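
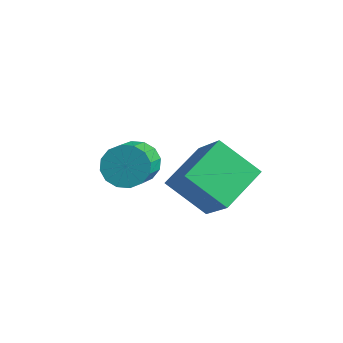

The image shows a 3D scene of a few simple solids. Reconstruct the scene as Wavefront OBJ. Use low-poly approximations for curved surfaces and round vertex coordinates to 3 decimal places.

v 3.382 0.006 0.977
v 1.987 -0.531 2.1
v 3.267 1.769 1.677
v 1.872 1.232 2.8
v 4.768 -0.492 2.46
v 3.373 -1.029 3.583
v 4.653 1.271 3.16
v 3.258 0.734 4.283
v -0.015 0.116 1.651
v 0.711 0.182 1.157
v 1.46 -1.051 2.095
v 0.735 -1.116 2.589
v 0.772 0.478 1.498
v 1.522 -0.754 2.435
v 0.623 0.678 1.879
v 1.373 -0.555 2.816
v 0.303 0.727 2.199
v 1.053 -0.506 3.137
v -0.102 0.612 2.373
v 0.648 -0.62 3.31
v -0.484 0.365 2.353
v 0.266 -0.867 3.291
v -0.74 0.051 2.145
v 0.009 -1.182 3.083
v -0.802 -0.246 1.805
v -0.052 -1.478 2.742
v -0.653 -0.445 1.424
v 0.097 -1.678 2.361
v -0.333 -0.494 1.103
v 0.417 -1.727 2.041
v 0.072 -0.38 0.93
v 0.822 -1.612 1.867
v 0.454 -0.133 0.949
v 1.204 -1.365 1.887
f 2 4 1
f 5 2 1
f 1 4 3
f 3 5 1
f 2 8 4
f 6 2 5
f 6 8 2
f 4 8 3
f 7 5 3
f 3 8 7
f 7 6 5
f 8 6 7
f 10 9 13
f 10 13 11
f 11 13 14
f 11 14 12
f 13 9 15
f 13 15 14
f 14 15 16
f 14 16 12
f 15 9 17
f 15 17 16
f 16 17 18
f 16 18 12
f 17 9 19
f 17 19 18
f 18 19 20
f 18 20 12
f 19 9 21
f 19 21 20
f 20 21 22
f 20 22 12
f 21 9 23
f 21 23 22
f 22 23 24
f 22 24 12
f 23 9 25
f 23 25 24
f 24 25 26
f 24 26 12
f 25 9 27
f 25 27 26
f 26 27 28
f 26 28 12
f 27 9 29
f 27 29 28
f 28 29 30
f 28 30 12
f 29 9 31
f 29 31 30
f 30 31 32
f 30 32 12
f 31 9 33
f 31 33 32
f 32 33 34
f 32 34 12
f 33 9 10
f 33 10 34
f 34 10 11
f 34 11 12



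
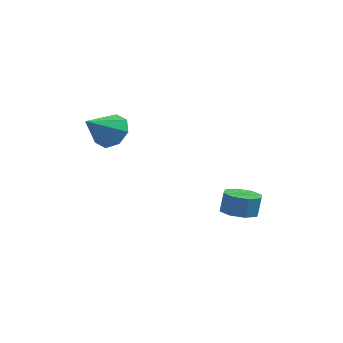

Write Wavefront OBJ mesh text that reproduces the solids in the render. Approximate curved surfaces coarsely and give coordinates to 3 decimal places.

v -3.178 -2.775 2.067
v -2.591 -2.511 2.71
v -3.642 -4.045 3.013
v -3.22 -2.222 2.788
v -3.824 -2.258 2.443
v -4.05 -2.597 1.878
v -3.764 -3.04 1.424
v -3.135 -3.329 1.346
v -2.531 -3.293 1.69
v -2.305 -2.954 2.255
v 0.54 1.6 -3.694
v 1.106 0.957 -3.61
v 1.185 1.158 -2.603
v 0.62 1.8 -2.686
v 1.396 1.532 -3.748
v 1.475 1.733 -2.741
v 1.185 2.146 -3.854
v 1.264 2.347 -2.846
v 0.596 2.44 -3.866
v 0.676 2.641 -2.858
v -0.025 2.242 -3.777
v 0.054 2.443 -2.77
v -0.315 1.667 -3.639
v -0.236 1.868 -2.632
v -0.104 1.053 -3.534
v -0.025 1.254 -2.526
v 0.484 0.759 -3.522
v 0.564 0.96 -2.514
f 2 1 4
f 2 4 3
f 4 1 5
f 4 5 3
f 5 1 6
f 5 6 3
f 6 1 7
f 6 7 3
f 7 1 8
f 7 8 3
f 8 1 9
f 8 9 3
f 9 1 10
f 9 10 3
f 10 1 2
f 10 2 3
f 12 11 15
f 12 15 13
f 13 15 16
f 13 16 14
f 15 11 17
f 15 17 16
f 16 17 18
f 16 18 14
f 17 11 19
f 17 19 18
f 18 19 20
f 18 20 14
f 19 11 21
f 19 21 20
f 20 21 22
f 20 22 14
f 21 11 23
f 21 23 22
f 22 23 24
f 22 24 14
f 23 11 25
f 23 25 24
f 24 25 26
f 24 26 14
f 25 11 27
f 25 27 26
f 26 27 28
f 26 28 14
f 27 11 12
f 27 12 28
f 28 12 13
f 28 13 14



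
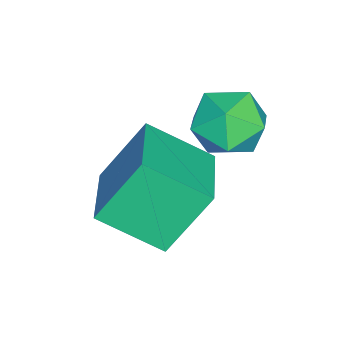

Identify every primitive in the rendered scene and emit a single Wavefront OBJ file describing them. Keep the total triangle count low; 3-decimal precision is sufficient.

v 1.611 -1.193 1.607
v 2.348 -0.61 1.113
v 1.872 -2.47 0.487
v 2.609 -1.887 -0.007
v 2.795 -2.263 0.969
v 2.633 -1.474 1.661
v 1.587 -1.606 -0.061
v 1.425 -0.817 0.631
v 2.334 -0.865 0.083
v 3.08 -1.271 0.719
v 1.14 -1.809 0.881
v 1.886 -2.215 1.517
v 3.124 -4.41 -1.243
v 2.407 -3.48 0.437
v 2.908 -2.764 -2.247
v 2.19 -1.834 -0.567
v 5.05 -3.846 -0.733
v 4.332 -2.916 0.947
v 4.833 -2.2 -1.737
v 4.116 -1.27 -0.057
f 1 12 6
f 1 6 2
f 1 2 8
f 1 8 11
f 1 11 12
f 2 6 10
f 6 12 5
f 12 11 3
f 11 8 7
f 8 2 9
f 4 10 5
f 4 5 3
f 4 3 7
f 4 7 9
f 4 9 10
f 5 10 6
f 3 5 12
f 7 3 11
f 9 7 8
f 10 9 2
f 14 16 13
f 17 14 13
f 13 16 15
f 15 17 13
f 14 20 16
f 18 14 17
f 18 20 14
f 16 20 15
f 19 17 15
f 15 20 19
f 19 18 17
f 20 18 19



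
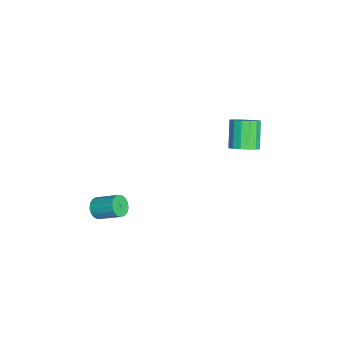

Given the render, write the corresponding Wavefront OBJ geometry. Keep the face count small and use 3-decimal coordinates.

v 3.227 -4.429 -3.716
v 3.661 -4.856 -3.313
v 4.186 -3.519 -2.461
v 3.753 -3.091 -2.864
v 3.862 -4.763 -3.582
v 4.388 -3.426 -2.731
v 3.918 -4.594 -3.883
v 4.444 -3.257 -3.032
v 3.816 -4.387 -4.145
v 4.342 -3.05 -3.294
v 3.579 -4.189 -4.309
v 4.105 -2.852 -3.458
v 3.261 -4.046 -4.337
v 3.787 -2.709 -3.485
v 2.935 -3.991 -4.222
v 3.461 -2.654 -3.371
v 2.677 -4.036 -3.992
v 3.203 -2.699 -3.141
v 2.544 -4.171 -3.698
v 3.07 -2.834 -2.847
v 2.568 -4.365 -3.408
v 3.094 -3.028 -2.557
v 2.743 -4.573 -3.189
v 3.269 -3.236 -2.338
v 3.029 -4.749 -3.09
v 3.554 -3.412 -2.239
v 3.36 -4.85 -3.135
v 3.886 -3.513 -2.284
v -0.29 3.878 -1.273
v 0.204 3.239 -0.812
v -1.095 3.264 0.615
v -1.59 3.902 0.153
v 0.377 3.663 -0.662
v -0.922 3.688 0.765
v 0.371 4.144 -0.676
v -0.928 4.169 0.751
v 0.188 4.554 -0.85
v -1.112 4.579 0.577
v -0.124 4.782 -1.137
v -1.423 4.807 0.29
v -0.479 4.769 -1.461
v -1.779 4.794 -0.034
v -0.785 4.516 -1.735
v -2.084 4.541 -0.308
v -0.958 4.092 -1.885
v -2.257 4.117 -0.458
v -0.952 3.611 -1.871
v -2.251 3.636 -0.444
v -0.768 3.201 -1.697
v -2.068 3.226 -0.27
v -0.457 2.973 -1.41
v -1.756 2.998 0.017
v -0.101 2.986 -1.086
v -1.401 3.011 0.341
f 2 1 5
f 2 5 3
f 3 5 6
f 3 6 4
f 5 1 7
f 5 7 6
f 6 7 8
f 6 8 4
f 7 1 9
f 7 9 8
f 8 9 10
f 8 10 4
f 9 1 11
f 9 11 10
f 10 11 12
f 10 12 4
f 11 1 13
f 11 13 12
f 12 13 14
f 12 14 4
f 13 1 15
f 13 15 14
f 14 15 16
f 14 16 4
f 15 1 17
f 15 17 16
f 16 17 18
f 16 18 4
f 17 1 19
f 17 19 18
f 18 19 20
f 18 20 4
f 19 1 21
f 19 21 20
f 20 21 22
f 20 22 4
f 21 1 23
f 21 23 22
f 22 23 24
f 22 24 4
f 23 1 25
f 23 25 24
f 24 25 26
f 24 26 4
f 25 1 27
f 25 27 26
f 26 27 28
f 26 28 4
f 27 1 2
f 27 2 28
f 28 2 3
f 28 3 4
f 30 29 33
f 30 33 31
f 31 33 34
f 31 34 32
f 33 29 35
f 33 35 34
f 34 35 36
f 34 36 32
f 35 29 37
f 35 37 36
f 36 37 38
f 36 38 32
f 37 29 39
f 37 39 38
f 38 39 40
f 38 40 32
f 39 29 41
f 39 41 40
f 40 41 42
f 40 42 32
f 41 29 43
f 41 43 42
f 42 43 44
f 42 44 32
f 43 29 45
f 43 45 44
f 44 45 46
f 44 46 32
f 45 29 47
f 45 47 46
f 46 47 48
f 46 48 32
f 47 29 49
f 47 49 48
f 48 49 50
f 48 50 32
f 49 29 51
f 49 51 50
f 50 51 52
f 50 52 32
f 51 29 53
f 51 53 52
f 52 53 54
f 52 54 32
f 53 29 30
f 53 30 54
f 54 30 31
f 54 31 32



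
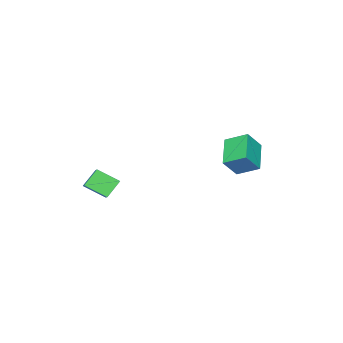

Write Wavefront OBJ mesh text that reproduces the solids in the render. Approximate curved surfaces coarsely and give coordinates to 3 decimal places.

v 2.097 -1.509 -0.027
v 2.571 -2.663 0.692
v 2.867 -0.787 0.623
v 3.342 -1.941 1.342
v 2.978 -1.679 -0.882
v 3.453 -2.833 -0.163
v 3.749 -0.957 -0.232
v 4.223 -2.111 0.487
v -3.498 1.476 1.675
v -3.889 2.716 2.339
v -4.339 1.817 0.543
v -4.73 3.057 1.207
v -1.99 2.403 0.833
v -2.381 3.643 1.497
v -2.831 2.744 -0.299
v -3.222 3.984 0.365
f 2 4 1
f 5 2 1
f 1 4 3
f 3 5 1
f 2 8 4
f 6 2 5
f 6 8 2
f 4 8 3
f 7 5 3
f 3 8 7
f 7 6 5
f 8 6 7
f 10 12 9
f 13 10 9
f 9 12 11
f 11 13 9
f 10 16 12
f 14 10 13
f 14 16 10
f 12 16 11
f 15 13 11
f 11 16 15
f 15 14 13
f 16 14 15



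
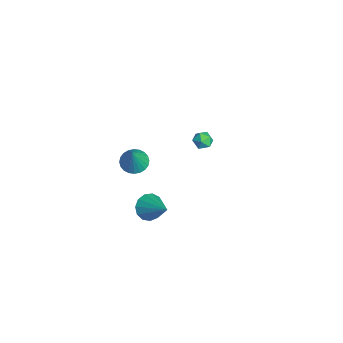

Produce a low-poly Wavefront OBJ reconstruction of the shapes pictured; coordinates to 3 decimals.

v 0.13 -1.522 -0.919
v 0.821 -1.653 -1.279
v 0.91 -1.798 0.679
v 0.834 -1.348 -1.233
v 0.74 -1.07 -1.139
v 0.552 -0.861 -1.012
v 0.301 -0.752 -0.87
v 0.024 -0.761 -0.736
v -0.238 -0.885 -0.63
v -0.443 -1.107 -0.568
v -0.561 -1.391 -0.559
v -0.574 -1.696 -0.606
v -0.48 -1.974 -0.7
v -0.293 -2.183 -0.827
v -0.041 -2.292 -0.968
v 0.236 -2.283 -1.102
v 0.497 -2.159 -1.208
v 0.703 -1.937 -1.271
v 3.202 -1.389 -1.828
v 3.743 -1.867 -2.237
v 4.578 -0.751 -0.752
v 3.73 -1.458 -2.464
v 3.55 -1.027 -2.488
v 3.259 -0.712 -2.303
v 2.949 -0.611 -1.967
v 2.72 -0.758 -1.587
v 2.644 -1.105 -1.283
v 2.745 -1.542 -1.152
v 2.99 -1.931 -1.235
v 3.303 -2.148 -1.507
v 3.584 -2.124 -1.88
v -3.806 3.761 -4.133
v -3.245 3.43 -4.098
v -4.335 2.89 -3.862
v -3.774 2.559 -3.827
v -3.909 3.022 -3.387
v -3.581 3.56 -3.555
v -3.999 2.76 -4.405
v -3.671 3.298 -4.573
v -3.364 2.812 -4.266
v -3.308 2.974 -3.637
v -4.272 3.346 -4.323
v -4.216 3.508 -3.694
f 2 1 4
f 2 4 3
f 4 1 5
f 4 5 3
f 5 1 6
f 5 6 3
f 6 1 7
f 6 7 3
f 7 1 8
f 7 8 3
f 8 1 9
f 8 9 3
f 9 1 10
f 9 10 3
f 10 1 11
f 10 11 3
f 11 1 12
f 11 12 3
f 12 1 13
f 12 13 3
f 13 1 14
f 13 14 3
f 14 1 15
f 14 15 3
f 15 1 16
f 15 16 3
f 16 1 17
f 16 17 3
f 17 1 18
f 17 18 3
f 18 1 2
f 18 2 3
f 20 19 22
f 20 22 21
f 22 19 23
f 22 23 21
f 23 19 24
f 23 24 21
f 24 19 25
f 24 25 21
f 25 19 26
f 25 26 21
f 26 19 27
f 26 27 21
f 27 19 28
f 27 28 21
f 28 19 29
f 28 29 21
f 29 19 30
f 29 30 21
f 30 19 31
f 30 31 21
f 31 19 20
f 31 20 21
f 32 43 37
f 32 37 33
f 32 33 39
f 32 39 42
f 32 42 43
f 33 37 41
f 37 43 36
f 43 42 34
f 42 39 38
f 39 33 40
f 35 41 36
f 35 36 34
f 35 34 38
f 35 38 40
f 35 40 41
f 36 41 37
f 34 36 43
f 38 34 42
f 40 38 39
f 41 40 33



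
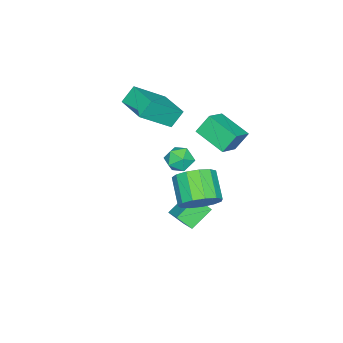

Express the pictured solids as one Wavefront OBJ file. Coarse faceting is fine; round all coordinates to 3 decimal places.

v -1.299 1.072 -3.082
v -1.073 0.373 -2.389
v -0.408 2.046 -2.39
v -0.182 1.346 -1.697
v -0.198 0.634 -3.883
v 0.028 -0.066 -3.19
v 0.693 1.607 -3.191
v 0.919 0.908 -2.498
v 0.944 1.623 2.488
v 1.397 1.795 1.879
v 1.943 1.165 3.101
v 2.396 1.337 2.492
v 2.091 1.908 2.923
v 1.473 2.191 2.544
v 1.867 0.769 2.436
v 1.249 1.052 2.057
v 1.967 1.267 1.847
v 2.105 1.971 2.148
v 1.235 0.989 2.832
v 1.373 1.693 3.133
v -2.929 -1.943 2.618
v -1.502 -2.838 3.939
v -2.024 -0.423 2.671
v -0.597 -1.317 3.991
v -2.343 -2.263 1.769
v -0.916 -3.157 3.089
v -1.438 -0.742 1.821
v -0.011 -1.637 3.142
v 1.742 2.632 -0.104
v 2.485 2.636 0.624
v 1.52 1.753 1.613
v 0.778 1.748 0.884
v 2.153 3.109 0.723
v 1.188 2.225 1.712
v 1.691 3.431 0.56
v 0.726 2.547 1.548
v 1.246 3.498 0.185
v 0.281 2.615 1.174
v 0.958 3.291 -0.281
v -0.007 2.407 0.708
v 0.919 2.874 -0.691
v -0.046 1.991 0.297
v 1.142 2.381 -0.915
v 0.177 1.497 0.073
v 1.555 1.967 -0.882
v 0.59 1.083 0.107
v 2.028 1.764 -0.601
v 1.063 0.88 0.387
v 2.41 1.837 -0.163
v 1.445 0.953 0.825
v 2.581 2.162 0.294
v 1.616 1.278 1.282
v -3.169 1.021 2.334
v -1.985 0.989 2.916
v -2.823 2.656 1.722
v -1.639 2.624 2.304
v -2.701 0.556 1.356
v -1.517 0.524 1.938
v -2.355 2.191 0.744
v -1.171 2.159 1.326
f 2 4 1
f 5 2 1
f 1 4 3
f 3 5 1
f 2 8 4
f 6 2 5
f 6 8 2
f 4 8 3
f 7 5 3
f 3 8 7
f 7 6 5
f 8 6 7
f 9 20 14
f 9 14 10
f 9 10 16
f 9 16 19
f 9 19 20
f 10 14 18
f 14 20 13
f 20 19 11
f 19 16 15
f 16 10 17
f 12 18 13
f 12 13 11
f 12 11 15
f 12 15 17
f 12 17 18
f 13 18 14
f 11 13 20
f 15 11 19
f 17 15 16
f 18 17 10
f 22 24 21
f 25 22 21
f 21 24 23
f 23 25 21
f 22 28 24
f 26 22 25
f 26 28 22
f 24 28 23
f 27 25 23
f 23 28 27
f 27 26 25
f 28 26 27
f 30 29 33
f 30 33 31
f 31 33 34
f 31 34 32
f 33 29 35
f 33 35 34
f 34 35 36
f 34 36 32
f 35 29 37
f 35 37 36
f 36 37 38
f 36 38 32
f 37 29 39
f 37 39 38
f 38 39 40
f 38 40 32
f 39 29 41
f 39 41 40
f 40 41 42
f 40 42 32
f 41 29 43
f 41 43 42
f 42 43 44
f 42 44 32
f 43 29 45
f 43 45 44
f 44 45 46
f 44 46 32
f 45 29 47
f 45 47 46
f 46 47 48
f 46 48 32
f 47 29 49
f 47 49 48
f 48 49 50
f 48 50 32
f 49 29 51
f 49 51 50
f 50 51 52
f 50 52 32
f 51 29 30
f 51 30 52
f 52 30 31
f 52 31 32
f 54 56 53
f 57 54 53
f 53 56 55
f 55 57 53
f 54 60 56
f 58 54 57
f 58 60 54
f 56 60 55
f 59 57 55
f 55 60 59
f 59 58 57
f 60 58 59



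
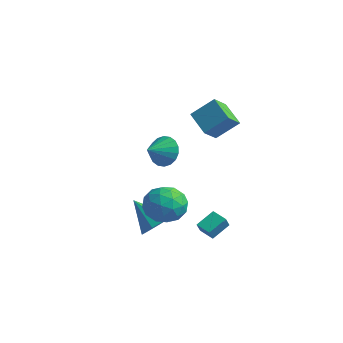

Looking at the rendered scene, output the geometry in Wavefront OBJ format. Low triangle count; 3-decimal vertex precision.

v 0.139 -2.172 -2.25
v 0.965 -2.335 -1.552
v -0.425 -3.825 -1.968
v 0.401 -3.988 -1.27
v -0.411 -3.304 -1.006
v -0.062 -2.283 -1.181
v 0.602 -3.877 -2.339
v 0.951 -2.856 -2.514
v 1.251 -3.388 -1.607
v 0.625 -3.034 -0.784
v -0.085 -3.126 -2.736
v -0.711 -2.772 -1.913
v 0.601 -2.108 -1.926
v -0.061 -4.052 -1.594
v -0.538 -3.65 -1.439
v -0.053 -3.745 -1.029
v -0.003 -2.078 -1.708
v 0.483 -2.173 -1.298
v -0.325 -2.743 -0.977
v 0.057 -3.987 -2.222
v 0.543 -4.082 -1.812
v 0.593 -2.415 -2.491
v 1.078 -2.51 -2.081
v 0.865 -3.417 -2.543
v 1.255 -2.823 -1.548
v 0.924 -3.795 -1.382
v 1.042 -3.73 -2.011
v 1.247 -3.129 -2.113
v 0.887 -2.615 -1.064
v 0.556 -3.587 -0.898
v 0.079 -3.185 -0.743
v 0.284 -2.584 -0.846
v 1.056 -3.234 -1.096
v -0.016 -2.573 -2.622
v -0.347 -3.545 -2.456
v 0.256 -3.576 -2.674
v 0.461 -2.975 -2.777
v -0.384 -2.365 -2.138
v -0.715 -3.337 -1.972
v -0.707 -3.031 -1.407
v -0.502 -2.43 -1.509
v -0.516 -2.926 -2.424
v 0.123 -0.987 -4.063
v 0.173 -0.079 -3.444
v 0.878 -0.85 -4.325
v 0.927 0.058 -3.706
v 0.413 -1.418 -3.454
v 0.462 -0.51 -2.835
v 1.167 -1.281 -3.716
v 1.217 -0.373 -3.097
v -0.816 -0.045 1.562
v -2.104 0.14 2.307
v -1.038 0.804 0.967
v -2.326 0.989 1.712
v -0.134 0.811 2.528
v -1.422 0.996 3.273
v -0.356 1.66 1.933
v -1.644 1.845 2.678
v -3.407 -0.404 -0.37
v -2.986 -0.059 0.372
v -3.253 -1.496 0.05
v -3.379 -0.07 0.487
v -3.777 -0.147 0.432
v -4.102 -0.276 0.218
v -4.29 -0.429 -0.112
v -4.302 -0.578 -0.493
v -4.137 -0.692 -0.85
v -3.828 -0.749 -1.112
v -3.435 -0.738 -1.227
v -3.036 -0.661 -1.172
v -2.711 -0.533 -0.959
v -2.524 -0.379 -0.629
v -2.512 -0.231 -0.247
v -2.677 -0.116 0.11
v -1.087 -2.494 -3.745
v -0.57 -2.089 -3.114
v -2.273 -2.986 -2.455
v -0.984 -1.685 -3.342
v -1.447 -1.658 -3.757
v -1.741 -2.023 -4.167
v -1.729 -2.608 -4.379
v -1.416 -3.14 -4.294
v -0.949 -3.369 -3.952
v -0.547 -3.189 -3.513
v -0.397 -2.684 -3.182
f 1 38 17
f 38 12 41
f 17 41 6
f 38 41 17
f 1 17 13
f 17 6 18
f 13 18 2
f 17 18 13
f 1 13 22
f 13 2 23
f 22 23 8
f 13 23 22
f 1 22 34
f 22 8 37
f 34 37 11
f 22 37 34
f 1 34 38
f 34 11 42
f 38 42 12
f 34 42 38
f 2 18 29
f 18 6 32
f 29 32 10
f 18 32 29
f 6 41 19
f 41 12 40
f 19 40 5
f 41 40 19
f 12 42 39
f 42 11 35
f 39 35 3
f 42 35 39
f 11 37 36
f 37 8 24
f 36 24 7
f 37 24 36
f 8 23 28
f 23 2 25
f 28 25 9
f 23 25 28
f 4 30 16
f 30 10 31
f 16 31 5
f 30 31 16
f 4 16 14
f 16 5 15
f 14 15 3
f 16 15 14
f 4 14 21
f 14 3 20
f 21 20 7
f 14 20 21
f 4 21 26
f 21 7 27
f 26 27 9
f 21 27 26
f 4 26 30
f 26 9 33
f 30 33 10
f 26 33 30
f 5 31 19
f 31 10 32
f 19 32 6
f 31 32 19
f 3 15 39
f 15 5 40
f 39 40 12
f 15 40 39
f 7 20 36
f 20 3 35
f 36 35 11
f 20 35 36
f 9 27 28
f 27 7 24
f 28 24 8
f 27 24 28
f 10 33 29
f 33 9 25
f 29 25 2
f 33 25 29
f 44 46 43
f 47 44 43
f 43 46 45
f 45 47 43
f 44 50 46
f 48 44 47
f 48 50 44
f 46 50 45
f 49 47 45
f 45 50 49
f 49 48 47
f 50 48 49
f 52 54 51
f 55 52 51
f 51 54 53
f 53 55 51
f 52 58 54
f 56 52 55
f 56 58 52
f 54 58 53
f 57 55 53
f 53 58 57
f 57 56 55
f 58 56 57
f 60 59 62
f 60 62 61
f 62 59 63
f 62 63 61
f 63 59 64
f 63 64 61
f 64 59 65
f 64 65 61
f 65 59 66
f 65 66 61
f 66 59 67
f 66 67 61
f 67 59 68
f 67 68 61
f 68 59 69
f 68 69 61
f 69 59 70
f 69 70 61
f 70 59 71
f 70 71 61
f 71 59 72
f 71 72 61
f 72 59 73
f 72 73 61
f 73 59 74
f 73 74 61
f 74 59 60
f 74 60 61
f 76 75 78
f 76 78 77
f 78 75 79
f 78 79 77
f 79 75 80
f 79 80 77
f 80 75 81
f 80 81 77
f 81 75 82
f 81 82 77
f 82 75 83
f 82 83 77
f 83 75 84
f 83 84 77
f 84 75 85
f 84 85 77
f 85 75 76
f 85 76 77



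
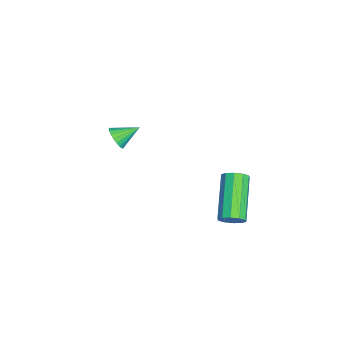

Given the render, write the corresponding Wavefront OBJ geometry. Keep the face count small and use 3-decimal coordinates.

v -2.781 -2.773 -1.884
v -2.513 -2.467 -2.312
v -3.039 -1.807 -1.356
v -2.743 -2.482 -2.396
v -2.98 -2.548 -2.392
v -3.182 -2.652 -2.3
v -3.315 -2.777 -2.136
v -3.355 -2.901 -1.929
v -3.297 -3.004 -1.713
v -3.149 -3.066 -1.528
v -2.938 -3.077 -1.404
v -2.699 -3.036 -1.363
v -2.475 -2.949 -1.412
v -2.304 -2.832 -1.542
v -2.215 -2.704 -1.732
v -2.224 -2.589 -1.948
v -2.33 -2.505 -2.153
v 3.015 2.181 -1.959
v 3.347 2.135 -1.499
v 1.618 2.212 -0.24
v 1.285 2.259 -0.701
v 3.31 2.477 -1.572
v 1.581 2.555 -0.313
v 3.159 2.707 -1.793
v 1.43 2.784 -0.534
v 2.954 2.735 -2.077
v 1.225 2.813 -0.819
v 2.771 2.552 -2.317
v 1.042 2.63 -1.058
v 2.682 2.228 -2.42
v 0.953 2.305 -1.161
v 2.719 1.885 -2.347
v 0.99 1.963 -1.088
v 2.87 1.656 -2.126
v 1.141 1.733 -0.867
v 3.075 1.627 -1.841
v 1.346 1.705 -0.583
v 3.258 1.81 -1.602
v 1.529 1.888 -0.343
f 2 1 4
f 2 4 3
f 4 1 5
f 4 5 3
f 5 1 6
f 5 6 3
f 6 1 7
f 6 7 3
f 7 1 8
f 7 8 3
f 8 1 9
f 8 9 3
f 9 1 10
f 9 10 3
f 10 1 11
f 10 11 3
f 11 1 12
f 11 12 3
f 12 1 13
f 12 13 3
f 13 1 14
f 13 14 3
f 14 1 15
f 14 15 3
f 15 1 16
f 15 16 3
f 16 1 17
f 16 17 3
f 17 1 2
f 17 2 3
f 19 18 22
f 19 22 20
f 20 22 23
f 20 23 21
f 22 18 24
f 22 24 23
f 23 24 25
f 23 25 21
f 24 18 26
f 24 26 25
f 25 26 27
f 25 27 21
f 26 18 28
f 26 28 27
f 27 28 29
f 27 29 21
f 28 18 30
f 28 30 29
f 29 30 31
f 29 31 21
f 30 18 32
f 30 32 31
f 31 32 33
f 31 33 21
f 32 18 34
f 32 34 33
f 33 34 35
f 33 35 21
f 34 18 36
f 34 36 35
f 35 36 37
f 35 37 21
f 36 18 38
f 36 38 37
f 37 38 39
f 37 39 21
f 38 18 19
f 38 19 39
f 39 19 20
f 39 20 21



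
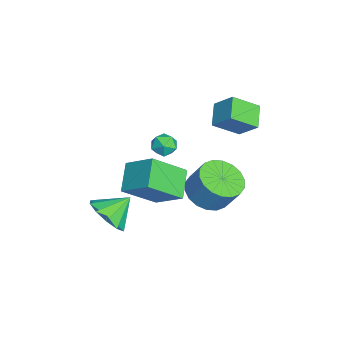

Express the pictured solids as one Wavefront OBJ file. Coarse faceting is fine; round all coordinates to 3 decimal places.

v -0.268 3.053 2.377
v 0.098 1.832 3.259
v -1.39 3.141 2.963
v -1.025 1.92 3.846
v 0.265 3.86 3.274
v 0.63 2.639 4.157
v -0.858 3.948 3.861
v -0.492 2.727 4.743
v 3.482 1.647 1.525
v 4.373 2.052 1.046
v 4.75 2.678 2.276
v 3.858 2.273 2.755
v 4.043 2.399 0.971
v 4.42 3.025 2.2
v 3.602 2.597 1.005
v 3.978 3.223 2.234
v 3.137 2.607 1.142
v 3.513 3.233 2.371
v 2.74 2.427 1.355
v 3.116 3.053 2.585
v 2.49 2.093 1.602
v 2.866 2.719 2.832
v 2.437 1.67 1.834
v 2.813 2.296 3.063
v 2.59 1.242 2.004
v 2.967 1.868 3.234
v 2.92 0.895 2.08
v 3.297 1.521 3.309
v 3.362 0.697 2.046
v 3.738 1.323 3.275
v 3.827 0.687 1.909
v 4.203 1.313 3.138
v 4.224 0.867 1.695
v 4.6 1.493 2.925
v 4.474 1.201 1.448
v 4.85 1.827 2.678
v 4.527 1.624 1.217
v 4.903 2.25 2.446
v -1.468 0.041 0.055
v -1.117 0.255 0.627
v -1.803 -0.895 0.613
v -1.452 -0.681 1.185
v -2.028 -0.334 0.975
v -1.821 0.244 0.63
v -1.099 -0.884 0.61
v -0.892 -0.306 0.265
v -0.888 -0.316 0.969
v -1.463 0.024 1.195
v -1.457 -0.664 0.045
v -2.032 -0.324 0.271
v -0.12 -1.999 0.411
v 0.659 -0.78 1.395
v -0.793 -0.474 -0.947
v -0.015 0.746 0.038
v 1.215 -2.166 -0.438
v 1.993 -0.946 0.547
v 0.541 -0.64 -1.795
v 1.32 0.579 -0.811
v 3.64 -2.654 -0.039
v 4.624 -2.186 -0.05
v 3.18 -1.666 0.839
v 4.259 -1.914 -0.547
v 3.657 -1.925 -0.85
v 3.049 -2.214 -0.843
v 2.666 -2.672 -0.529
v 2.656 -3.122 -0.029
v 3.021 -3.394 0.468
v 3.623 -3.383 0.771
v 4.231 -3.094 0.764
v 4.614 -2.636 0.45
f 2 4 1
f 5 2 1
f 1 4 3
f 3 5 1
f 2 8 4
f 6 2 5
f 6 8 2
f 4 8 3
f 7 5 3
f 3 8 7
f 7 6 5
f 8 6 7
f 10 9 13
f 10 13 11
f 11 13 14
f 11 14 12
f 13 9 15
f 13 15 14
f 14 15 16
f 14 16 12
f 15 9 17
f 15 17 16
f 16 17 18
f 16 18 12
f 17 9 19
f 17 19 18
f 18 19 20
f 18 20 12
f 19 9 21
f 19 21 20
f 20 21 22
f 20 22 12
f 21 9 23
f 21 23 22
f 22 23 24
f 22 24 12
f 23 9 25
f 23 25 24
f 24 25 26
f 24 26 12
f 25 9 27
f 25 27 26
f 26 27 28
f 26 28 12
f 27 9 29
f 27 29 28
f 28 29 30
f 28 30 12
f 29 9 31
f 29 31 30
f 30 31 32
f 30 32 12
f 31 9 33
f 31 33 32
f 32 33 34
f 32 34 12
f 33 9 35
f 33 35 34
f 34 35 36
f 34 36 12
f 35 9 37
f 35 37 36
f 36 37 38
f 36 38 12
f 37 9 10
f 37 10 38
f 38 10 11
f 38 11 12
f 39 50 44
f 39 44 40
f 39 40 46
f 39 46 49
f 39 49 50
f 40 44 48
f 44 50 43
f 50 49 41
f 49 46 45
f 46 40 47
f 42 48 43
f 42 43 41
f 42 41 45
f 42 45 47
f 42 47 48
f 43 48 44
f 41 43 50
f 45 41 49
f 47 45 46
f 48 47 40
f 52 54 51
f 55 52 51
f 51 54 53
f 53 55 51
f 52 58 54
f 56 52 55
f 56 58 52
f 54 58 53
f 57 55 53
f 53 58 57
f 57 56 55
f 58 56 57
f 60 59 62
f 60 62 61
f 62 59 63
f 62 63 61
f 63 59 64
f 63 64 61
f 64 59 65
f 64 65 61
f 65 59 66
f 65 66 61
f 66 59 67
f 66 67 61
f 67 59 68
f 67 68 61
f 68 59 69
f 68 69 61
f 69 59 70
f 69 70 61
f 70 59 60
f 70 60 61



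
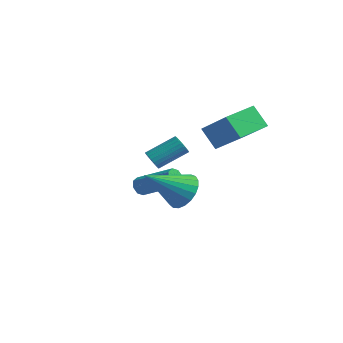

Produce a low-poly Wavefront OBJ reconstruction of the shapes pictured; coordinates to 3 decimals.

v -2.751 0.25 -2.979
v -2.473 0.12 -3.398
v -0.691 0.459 -2.321
v -0.969 0.59 -1.901
v -2.555 0.509 -3.385
v -0.773 0.848 -2.308
v -2.752 0.747 -3.134
v -0.97 1.086 -2.057
v -2.948 0.694 -2.792
v -1.166 1.033 -1.715
v -3.029 0.381 -2.559
v -1.247 0.72 -1.482
v -2.947 -0.008 -2.572
v -1.165 0.331 -1.495
v -2.75 -0.246 -2.823
v -0.968 0.093 -1.746
v -2.554 -0.193 -3.165
v -0.772 0.146 -2.088
v -1.631 -0.28 -0.667
v -1.227 -0.299 -1.024
v -0.484 0.941 -0.25
v -0.889 0.96 0.107
v -1.357 -0.163 -1.117
v -0.615 1.078 -0.343
v -1.53 -0.045 -1.142
v -0.788 1.196 -0.368
v -1.718 0.038 -1.094
v -0.976 1.279 -0.32
v -1.892 0.072 -0.982
v -1.15 1.313 -0.208
v -2.027 0.053 -0.821
v -1.285 1.293 -0.047
v -2.102 -0.018 -0.637
v -1.36 1.223 0.137
v -2.105 -0.128 -0.457
v -1.363 1.113 0.317
v -2.036 -0.261 -0.31
v -1.293 0.979 0.464
v -1.905 -0.398 -0.217
v -1.163 0.843 0.557
v -1.732 -0.516 -0.192
v -0.99 0.725 0.582
v -1.544 -0.599 -0.24
v -0.802 0.642 0.534
v -1.37 -0.633 -0.352
v -0.628 0.608 0.422
v -1.235 -0.613 -0.513
v -0.493 0.627 0.261
v -1.16 -0.543 -0.697
v -0.418 0.698 0.077
v -1.157 -0.433 -0.877
v -0.415 0.808 -0.103
v 2.092 -2.786 -0.154
v 2.653 -2.493 0.581
v 1.148 -4.254 1.154
v 2.332 -2.252 0.619
v 1.969 -2.103 0.524
v 1.627 -2.073 0.312
v 1.366 -2.166 0.019
v 1.23 -2.366 -0.304
v 1.243 -2.639 -0.601
v 1.403 -2.938 -0.82
v 1.682 -3.21 -0.924
v 2.031 -3.409 -0.895
v 2.392 -3.5 -0.738
v 2.7 -3.468 -0.48
v 2.903 -3.318 -0.165
v 2.966 -3.076 0.151
v 2.877 -2.784 0.415
v 0.696 1.328 0.172
v -0.145 1.395 1.148
v 0.948 3.036 0.27
v 0.106 3.104 1.246
v 2.274 1.016 1.554
v 1.432 1.084 2.53
v 2.525 2.725 1.652
v 1.684 2.792 2.628
f 2 1 5
f 2 5 3
f 3 5 6
f 3 6 4
f 5 1 7
f 5 7 6
f 6 7 8
f 6 8 4
f 7 1 9
f 7 9 8
f 8 9 10
f 8 10 4
f 9 1 11
f 9 11 10
f 10 11 12
f 10 12 4
f 11 1 13
f 11 13 12
f 12 13 14
f 12 14 4
f 13 1 15
f 13 15 14
f 14 15 16
f 14 16 4
f 15 1 17
f 15 17 16
f 16 17 18
f 16 18 4
f 17 1 2
f 17 2 18
f 18 2 3
f 18 3 4
f 20 19 23
f 20 23 21
f 21 23 24
f 21 24 22
f 23 19 25
f 23 25 24
f 24 25 26
f 24 26 22
f 25 19 27
f 25 27 26
f 26 27 28
f 26 28 22
f 27 19 29
f 27 29 28
f 28 29 30
f 28 30 22
f 29 19 31
f 29 31 30
f 30 31 32
f 30 32 22
f 31 19 33
f 31 33 32
f 32 33 34
f 32 34 22
f 33 19 35
f 33 35 34
f 34 35 36
f 34 36 22
f 35 19 37
f 35 37 36
f 36 37 38
f 36 38 22
f 37 19 39
f 37 39 38
f 38 39 40
f 38 40 22
f 39 19 41
f 39 41 40
f 40 41 42
f 40 42 22
f 41 19 43
f 41 43 42
f 42 43 44
f 42 44 22
f 43 19 45
f 43 45 44
f 44 45 46
f 44 46 22
f 45 19 47
f 45 47 46
f 46 47 48
f 46 48 22
f 47 19 49
f 47 49 48
f 48 49 50
f 48 50 22
f 49 19 51
f 49 51 50
f 50 51 52
f 50 52 22
f 51 19 20
f 51 20 52
f 52 20 21
f 52 21 22
f 54 53 56
f 54 56 55
f 56 53 57
f 56 57 55
f 57 53 58
f 57 58 55
f 58 53 59
f 58 59 55
f 59 53 60
f 59 60 55
f 60 53 61
f 60 61 55
f 61 53 62
f 61 62 55
f 62 53 63
f 62 63 55
f 63 53 64
f 63 64 55
f 64 53 65
f 64 65 55
f 65 53 66
f 65 66 55
f 66 53 67
f 66 67 55
f 67 53 68
f 67 68 55
f 68 53 69
f 68 69 55
f 69 53 54
f 69 54 55
f 71 73 70
f 74 71 70
f 70 73 72
f 72 74 70
f 71 77 73
f 75 71 74
f 75 77 71
f 73 77 72
f 76 74 72
f 72 77 76
f 76 75 74
f 77 75 76



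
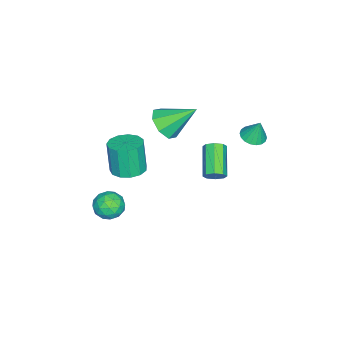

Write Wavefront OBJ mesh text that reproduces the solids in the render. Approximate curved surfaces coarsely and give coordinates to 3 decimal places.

v 0.399 3.439 2.329
v 1.003 3.821 2.181
v 0.461 3.821 3.571
v 0.766 4.037 2.127
v 0.456 4.134 2.113
v 0.135 4.094 2.142
v -0.134 3.924 2.207
v -0.297 3.658 2.297
v -0.323 3.348 2.394
v -0.205 3.057 2.477
v 0.031 2.842 2.532
v 0.341 2.745 2.546
v 0.662 2.785 2.517
v 0.931 2.955 2.451
v 1.095 3.221 2.361
v 1.12 3.53 2.265
v 1.011 -3.375 -2.463
v 1.838 -3.954 -2.42
v 1.535 -4.244 -0.475
v 0.709 -3.665 -0.517
v 2.009 -3.422 -2.314
v 1.707 -3.712 -0.369
v 1.864 -2.875 -2.256
v 1.561 -3.164 -0.31
v 1.448 -2.487 -2.262
v 1.145 -2.776 -0.317
v 0.893 -2.381 -2.333
v 0.59 -2.67 -0.388
v 0.376 -2.59 -2.445
v 0.073 -2.88 -0.499
v 0.061 -3.049 -2.562
v -0.242 -3.339 -0.617
v 0.047 -3.612 -2.648
v -0.256 -3.901 -0.703
v 0.34 -4.099 -2.675
v 0.037 -4.389 -0.73
v 0.846 -4.357 -2.635
v 0.543 -4.646 -0.689
v 1.404 -4.302 -2.54
v 1.101 -4.592 -0.594
v 3.054 -2.747 -4.014
v 3.881 -2.947 -3.601
v 2.599 -4.193 -3.799
v 3.426 -4.393 -3.386
v 2.806 -3.823 -2.953
v 3.088 -2.93 -3.086
v 3.392 -4.21 -4.314
v 3.674 -3.317 -4.447
v 4.091 -3.851 -3.786
v 3.728 -3.611 -2.945
v 2.752 -3.529 -4.455
v 2.389 -3.289 -3.614
v 3.508 -2.72 -3.827
v 2.972 -4.42 -3.573
v 2.608 -4.085 -3.319
v 3.094 -4.202 -3.076
v 3.041 -2.71 -3.524
v 3.527 -2.827 -3.281
v 2.895 -3.342 -2.9
v 2.953 -4.313 -4.119
v 3.439 -4.43 -3.876
v 3.386 -2.938 -4.324
v 3.872 -3.055 -4.081
v 3.585 -3.798 -4.5
v 4.117 -3.369 -3.692
v 3.85 -4.218 -3.566
v 3.83 -4.111 -4.111
v 3.995 -3.586 -4.19
v 3.904 -3.228 -3.198
v 3.637 -4.078 -3.072
v 3.272 -3.743 -2.817
v 3.438 -3.218 -2.896
v 4.027 -3.759 -3.307
v 2.843 -3.062 -4.328
v 2.576 -3.912 -4.202
v 3.042 -3.922 -4.504
v 3.208 -3.397 -4.583
v 2.63 -2.922 -3.834
v 2.363 -3.771 -3.708
v 2.485 -3.554 -3.21
v 2.65 -3.029 -3.289
v 2.453 -3.381 -4.093
v 1.344 -1.118 2.56
v 1.967 -1.55 3.301
v 0.856 0.478 3.9
v 2.366 -1.028 2.825
v 2.167 -0.559 2.194
v 1.485 -0.417 1.777
v 0.721 -0.686 1.819
v 0.322 -1.208 2.295
v 0.521 -1.677 2.926
v 1.203 -1.818 3.343
v 3.642 2.572 1.47
v 4.003 2.216 1.827
v 2.479 1.612 2.767
v 2.118 1.968 2.41
v 3.942 2.651 2.007
v 2.418 2.047 2.947
v 3.705 3.04 1.872
v 2.181 2.435 2.813
v 3.431 3.154 1.502
v 1.907 2.55 2.443
v 3.281 2.928 1.113
v 1.757 2.324 2.053
v 3.342 2.493 0.933
v 1.818 1.889 1.873
v 3.579 2.105 1.067
v 2.055 1.5 2.008
v 3.853 1.99 1.437
v 2.329 1.386 2.378
f 2 1 4
f 2 4 3
f 4 1 5
f 4 5 3
f 5 1 6
f 5 6 3
f 6 1 7
f 6 7 3
f 7 1 8
f 7 8 3
f 8 1 9
f 8 9 3
f 9 1 10
f 9 10 3
f 10 1 11
f 10 11 3
f 11 1 12
f 11 12 3
f 12 1 13
f 12 13 3
f 13 1 14
f 13 14 3
f 14 1 15
f 14 15 3
f 15 1 16
f 15 16 3
f 16 1 2
f 16 2 3
f 18 17 21
f 18 21 19
f 19 21 22
f 19 22 20
f 21 17 23
f 21 23 22
f 22 23 24
f 22 24 20
f 23 17 25
f 23 25 24
f 24 25 26
f 24 26 20
f 25 17 27
f 25 27 26
f 26 27 28
f 26 28 20
f 27 17 29
f 27 29 28
f 28 29 30
f 28 30 20
f 29 17 31
f 29 31 30
f 30 31 32
f 30 32 20
f 31 17 33
f 31 33 32
f 32 33 34
f 32 34 20
f 33 17 35
f 33 35 34
f 34 35 36
f 34 36 20
f 35 17 37
f 35 37 36
f 36 37 38
f 36 38 20
f 37 17 39
f 37 39 38
f 38 39 40
f 38 40 20
f 39 17 18
f 39 18 40
f 40 18 19
f 40 19 20
f 41 78 57
f 78 52 81
f 57 81 46
f 78 81 57
f 41 57 53
f 57 46 58
f 53 58 42
f 57 58 53
f 41 53 62
f 53 42 63
f 62 63 48
f 53 63 62
f 41 62 74
f 62 48 77
f 74 77 51
f 62 77 74
f 41 74 78
f 74 51 82
f 78 82 52
f 74 82 78
f 42 58 69
f 58 46 72
f 69 72 50
f 58 72 69
f 46 81 59
f 81 52 80
f 59 80 45
f 81 80 59
f 52 82 79
f 82 51 75
f 79 75 43
f 82 75 79
f 51 77 76
f 77 48 64
f 76 64 47
f 77 64 76
f 48 63 68
f 63 42 65
f 68 65 49
f 63 65 68
f 44 70 56
f 70 50 71
f 56 71 45
f 70 71 56
f 44 56 54
f 56 45 55
f 54 55 43
f 56 55 54
f 44 54 61
f 54 43 60
f 61 60 47
f 54 60 61
f 44 61 66
f 61 47 67
f 66 67 49
f 61 67 66
f 44 66 70
f 66 49 73
f 70 73 50
f 66 73 70
f 45 71 59
f 71 50 72
f 59 72 46
f 71 72 59
f 43 55 79
f 55 45 80
f 79 80 52
f 55 80 79
f 47 60 76
f 60 43 75
f 76 75 51
f 60 75 76
f 49 67 68
f 67 47 64
f 68 64 48
f 67 64 68
f 50 73 69
f 73 49 65
f 69 65 42
f 73 65 69
f 84 83 86
f 84 86 85
f 86 83 87
f 86 87 85
f 87 83 88
f 87 88 85
f 88 83 89
f 88 89 85
f 89 83 90
f 89 90 85
f 90 83 91
f 90 91 85
f 91 83 92
f 91 92 85
f 92 83 84
f 92 84 85
f 94 93 97
f 94 97 95
f 95 97 98
f 95 98 96
f 97 93 99
f 97 99 98
f 98 99 100
f 98 100 96
f 99 93 101
f 99 101 100
f 100 101 102
f 100 102 96
f 101 93 103
f 101 103 102
f 102 103 104
f 102 104 96
f 103 93 105
f 103 105 104
f 104 105 106
f 104 106 96
f 105 93 107
f 105 107 106
f 106 107 108
f 106 108 96
f 107 93 109
f 107 109 108
f 108 109 110
f 108 110 96
f 109 93 94
f 109 94 110
f 110 94 95
f 110 95 96



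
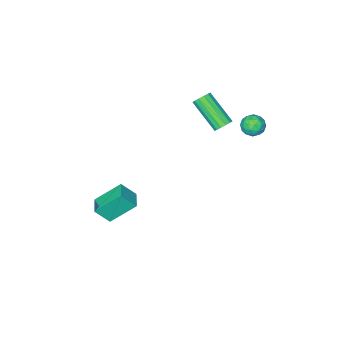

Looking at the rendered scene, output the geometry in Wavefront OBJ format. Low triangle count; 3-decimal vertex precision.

v -3.862 2.125 4.261
v -3.401 2.084 3.773
v -4.159 1.096 4.067
v -3.698 1.055 3.579
v -3.504 1.098 4.222
v -3.32 1.734 4.341
v -4.24 1.446 3.499
v -4.056 2.082 3.618
v -3.635 1.665 3.301
v -3.18 1.45 3.748
v -4.38 1.73 4.092
v -3.925 1.515 4.539
v -3.606 2.195 4.034
v -3.954 0.985 3.806
v -3.84 1.01 4.184
v -3.569 0.986 3.897
v -3.558 1.989 4.368
v -3.287 1.965 4.081
v -3.347 1.385 4.345
v -4.273 1.215 3.759
v -4.002 1.191 3.472
v -3.991 2.194 3.943
v -3.72 2.17 3.656
v -4.213 1.795 3.495
v -3.472 1.925 3.47
v -3.646 1.319 3.356
v -3.965 1.549 3.309
v -3.857 1.923 3.379
v -3.205 1.798 3.732
v -3.379 1.193 3.618
v -3.265 1.218 3.996
v -3.157 1.592 4.067
v -3.342 1.551 3.455
v -4.181 1.987 4.222
v -4.355 1.382 4.108
v -4.403 1.588 3.773
v -4.295 1.962 3.844
v -3.914 1.861 4.484
v -4.088 1.255 4.37
v -3.703 1.257 4.461
v -3.595 1.631 4.531
v -4.218 1.629 4.385
v -3.298 -0.048 2.973
v -2.779 0.066 3.072
v -2.664 -1.517 4.305
v -3.182 -1.632 4.207
v -2.922 0.207 3.266
v -2.807 -1.376 4.499
v -3.166 0.279 3.382
v -3.051 -1.304 4.615
v -3.445 0.264 3.388
v -3.33 -1.319 4.622
v -3.685 0.165 3.284
v -3.569 -1.418 4.517
v -3.82 0.009 3.096
v -3.705 -1.574 4.329
v -3.816 -0.163 2.875
v -3.701 -1.746 4.108
v -3.673 -0.304 2.681
v -3.558 -1.887 3.914
v -3.429 -0.376 2.565
v -3.314 -1.959 3.798
v -3.15 -0.361 2.558
v -3.035 -1.944 3.792
v -2.911 -0.262 2.663
v -2.795 -1.845 3.896
v -2.775 -0.106 2.851
v -2.66 -1.689 4.084
v 1.298 -3.464 -3.712
v 0.189 -2.679 -2.486
v 1.916 -2.641 -3.679
v 0.807 -1.856 -2.454
v 1.893 -3.944 -2.866
v 0.784 -3.159 -1.641
v 2.511 -3.121 -2.834
v 1.402 -2.336 -1.608
f 1 38 17
f 38 12 41
f 17 41 6
f 38 41 17
f 1 17 13
f 17 6 18
f 13 18 2
f 17 18 13
f 1 13 22
f 13 2 23
f 22 23 8
f 13 23 22
f 1 22 34
f 22 8 37
f 34 37 11
f 22 37 34
f 1 34 38
f 34 11 42
f 38 42 12
f 34 42 38
f 2 18 29
f 18 6 32
f 29 32 10
f 18 32 29
f 6 41 19
f 41 12 40
f 19 40 5
f 41 40 19
f 12 42 39
f 42 11 35
f 39 35 3
f 42 35 39
f 11 37 36
f 37 8 24
f 36 24 7
f 37 24 36
f 8 23 28
f 23 2 25
f 28 25 9
f 23 25 28
f 4 30 16
f 30 10 31
f 16 31 5
f 30 31 16
f 4 16 14
f 16 5 15
f 14 15 3
f 16 15 14
f 4 14 21
f 14 3 20
f 21 20 7
f 14 20 21
f 4 21 26
f 21 7 27
f 26 27 9
f 21 27 26
f 4 26 30
f 26 9 33
f 30 33 10
f 26 33 30
f 5 31 19
f 31 10 32
f 19 32 6
f 31 32 19
f 3 15 39
f 15 5 40
f 39 40 12
f 15 40 39
f 7 20 36
f 20 3 35
f 36 35 11
f 20 35 36
f 9 27 28
f 27 7 24
f 28 24 8
f 27 24 28
f 10 33 29
f 33 9 25
f 29 25 2
f 33 25 29
f 44 43 47
f 44 47 45
f 45 47 48
f 45 48 46
f 47 43 49
f 47 49 48
f 48 49 50
f 48 50 46
f 49 43 51
f 49 51 50
f 50 51 52
f 50 52 46
f 51 43 53
f 51 53 52
f 52 53 54
f 52 54 46
f 53 43 55
f 53 55 54
f 54 55 56
f 54 56 46
f 55 43 57
f 55 57 56
f 56 57 58
f 56 58 46
f 57 43 59
f 57 59 58
f 58 59 60
f 58 60 46
f 59 43 61
f 59 61 60
f 60 61 62
f 60 62 46
f 61 43 63
f 61 63 62
f 62 63 64
f 62 64 46
f 63 43 65
f 63 65 64
f 64 65 66
f 64 66 46
f 65 43 67
f 65 67 66
f 66 67 68
f 66 68 46
f 67 43 44
f 67 44 68
f 68 44 45
f 68 45 46
f 70 72 69
f 73 70 69
f 69 72 71
f 71 73 69
f 70 76 72
f 74 70 73
f 74 76 70
f 72 76 71
f 75 73 71
f 71 76 75
f 75 74 73
f 76 74 75



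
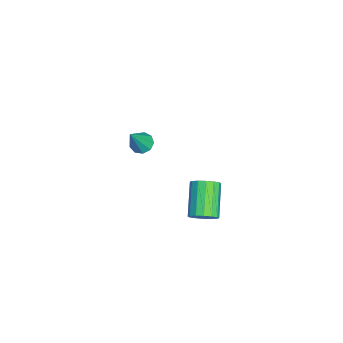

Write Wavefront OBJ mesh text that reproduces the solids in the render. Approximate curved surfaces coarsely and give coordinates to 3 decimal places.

v -0.248 -2.278 1.519
v 0.195 -2.584 1.191
v 0.648 -2.762 3.181
v 0.311 -2.173 1.248
v 0.166 -1.811 1.432
v -0.173 -1.667 1.656
v -0.547 -1.81 1.816
v -0.781 -2.171 1.837
v -0.766 -2.582 1.709
v -0.508 -2.851 1.492
v -0.129 -2.852 1.287
v -0.028 0.796 -4.495
v 0.418 0.829 -3.843
v -1.267 0.857 -2.693
v -1.712 0.824 -3.345
v 0.353 1.219 -3.947
v -1.331 1.247 -2.797
v 0.187 1.496 -4.198
v -1.498 1.524 -3.048
v -0.037 1.585 -4.528
v -1.722 1.613 -3.378
v -0.259 1.463 -4.849
v -1.943 1.491 -3.699
v -0.418 1.162 -5.076
v -2.103 1.19 -3.926
v -0.473 0.763 -5.147
v -2.158 0.791 -3.997
v -0.409 0.373 -5.043
v -2.093 0.401 -3.893
v -0.242 0.096 -4.792
v -1.927 0.124 -3.642
v -0.018 0.007 -4.462
v -1.703 0.035 -3.312
v 0.203 0.129 -4.141
v -1.481 0.157 -2.991
v 0.363 0.43 -3.914
v -1.322 0.458 -2.764
f 2 1 4
f 2 4 3
f 4 1 5
f 4 5 3
f 5 1 6
f 5 6 3
f 6 1 7
f 6 7 3
f 7 1 8
f 7 8 3
f 8 1 9
f 8 9 3
f 9 1 10
f 9 10 3
f 10 1 11
f 10 11 3
f 11 1 2
f 11 2 3
f 13 12 16
f 13 16 14
f 14 16 17
f 14 17 15
f 16 12 18
f 16 18 17
f 17 18 19
f 17 19 15
f 18 12 20
f 18 20 19
f 19 20 21
f 19 21 15
f 20 12 22
f 20 22 21
f 21 22 23
f 21 23 15
f 22 12 24
f 22 24 23
f 23 24 25
f 23 25 15
f 24 12 26
f 24 26 25
f 25 26 27
f 25 27 15
f 26 12 28
f 26 28 27
f 27 28 29
f 27 29 15
f 28 12 30
f 28 30 29
f 29 30 31
f 29 31 15
f 30 12 32
f 30 32 31
f 31 32 33
f 31 33 15
f 32 12 34
f 32 34 33
f 33 34 35
f 33 35 15
f 34 12 36
f 34 36 35
f 35 36 37
f 35 37 15
f 36 12 13
f 36 13 37
f 37 13 14
f 37 14 15



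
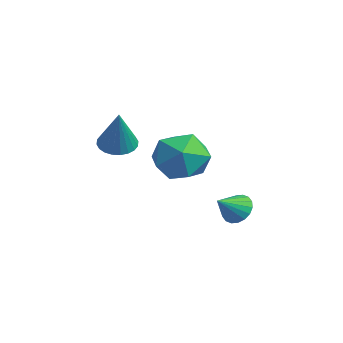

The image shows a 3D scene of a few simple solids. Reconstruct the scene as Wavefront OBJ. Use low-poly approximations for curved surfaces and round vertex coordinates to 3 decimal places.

v -3.487 0.811 0.159
v -2.372 1.233 -0.146
v -2.668 -0.333 1.566
v -1.553 0.089 1.261
v -2.366 0.835 1.804
v -2.872 1.543 0.934
v -2.168 -0.643 0.486
v -2.674 0.065 -0.384
v -1.557 0.335 0.055
v -1.68 1.248 0.87
v -3.36 -0.348 0.55
v -3.483 0.565 1.365
v -2.934 -1.803 1.541
v -2.306 -1.927 1.169
v -2.006 -2.077 3.199
v -2.293 -1.642 1.209
v -2.377 -1.381 1.299
v -2.546 -1.184 1.426
v -2.774 -1.081 1.57
v -3.026 -1.089 1.71
v -3.265 -1.205 1.824
v -3.453 -1.413 1.895
v -3.562 -1.679 1.912
v -3.575 -1.965 1.873
v -3.491 -2.226 1.783
v -3.322 -2.423 1.656
v -3.094 -2.525 1.511
v -2.841 -2.518 1.371
v -2.603 -2.402 1.257
v -2.415 -2.194 1.186
v -2.503 2.636 -2.188
v -2.15 3.064 -1.745
v -2.197 1.704 -1.532
v -2.44 3.057 -1.62
v -2.743 2.966 -1.608
v -2.998 2.81 -1.71
v -3.155 2.62 -1.907
v -3.183 2.432 -2.16
v -3.076 2.285 -2.419
v -2.856 2.207 -2.631
v -2.565 2.215 -2.757
v -2.263 2.305 -2.769
v -2.008 2.461 -2.667
v -1.851 2.652 -2.469
v -1.823 2.839 -2.216
v -1.93 2.986 -1.958
f 1 12 6
f 1 6 2
f 1 2 8
f 1 8 11
f 1 11 12
f 2 6 10
f 6 12 5
f 12 11 3
f 11 8 7
f 8 2 9
f 4 10 5
f 4 5 3
f 4 3 7
f 4 7 9
f 4 9 10
f 5 10 6
f 3 5 12
f 7 3 11
f 9 7 8
f 10 9 2
f 14 13 16
f 14 16 15
f 16 13 17
f 16 17 15
f 17 13 18
f 17 18 15
f 18 13 19
f 18 19 15
f 19 13 20
f 19 20 15
f 20 13 21
f 20 21 15
f 21 13 22
f 21 22 15
f 22 13 23
f 22 23 15
f 23 13 24
f 23 24 15
f 24 13 25
f 24 25 15
f 25 13 26
f 25 26 15
f 26 13 27
f 26 27 15
f 27 13 28
f 27 28 15
f 28 13 29
f 28 29 15
f 29 13 30
f 29 30 15
f 30 13 14
f 30 14 15
f 32 31 34
f 32 34 33
f 34 31 35
f 34 35 33
f 35 31 36
f 35 36 33
f 36 31 37
f 36 37 33
f 37 31 38
f 37 38 33
f 38 31 39
f 38 39 33
f 39 31 40
f 39 40 33
f 40 31 41
f 40 41 33
f 41 31 42
f 41 42 33
f 42 31 43
f 42 43 33
f 43 31 44
f 43 44 33
f 44 31 45
f 44 45 33
f 45 31 46
f 45 46 33
f 46 31 32
f 46 32 33



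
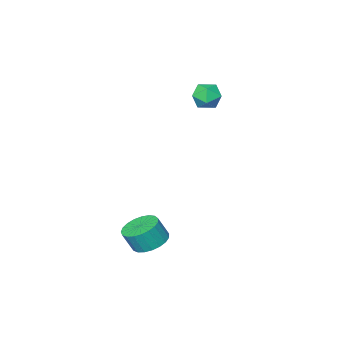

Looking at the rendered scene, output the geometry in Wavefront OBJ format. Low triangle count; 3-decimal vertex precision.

v 2.957 2.915 -3.572
v 3.758 3.553 -3.757
v 4.243 3.283 -2.593
v 3.443 2.645 -2.408
v 3.47 3.82 -3.575
v 3.955 3.549 -2.411
v 3.094 3.931 -3.393
v 3.579 3.66 -2.229
v 2.694 3.866 -3.241
v 3.179 3.595 -2.077
v 2.34 3.636 -3.147
v 2.825 3.365 -1.983
v 2.092 3.282 -3.126
v 2.578 3.011 -1.962
v 1.994 2.865 -3.183
v 2.48 2.594 -2.018
v 2.063 2.456 -3.306
v 2.548 2.185 -2.142
v 2.286 2.127 -3.476
v 2.771 1.856 -2.312
v 2.626 1.934 -3.662
v 3.111 1.663 -2.498
v 3.022 1.911 -3.833
v 3.507 1.64 -2.669
v 3.408 2.061 -3.958
v 3.893 1.79 -2.794
v 3.715 2.359 -4.017
v 4.2 2.089 -2.853
v 3.892 2.754 -3.999
v 4.377 2.483 -2.835
v 3.907 3.176 -3.907
v 4.392 2.905 -2.743
v -3.145 0.03 3.109
v -2.437 0.2 3.714
v -3.503 -1.24 3.886
v -2.795 -1.07 4.491
v -3.556 -0.508 4.483
v -3.335 0.277 4.003
v -2.605 -1.317 3.597
v -2.384 -0.532 3.117
v -2.103 -0.632 4.015
v -2.691 -0.132 4.563
v -3.249 -0.908 3.037
v -3.837 -0.408 3.585
f 2 1 5
f 2 5 3
f 3 5 6
f 3 6 4
f 5 1 7
f 5 7 6
f 6 7 8
f 6 8 4
f 7 1 9
f 7 9 8
f 8 9 10
f 8 10 4
f 9 1 11
f 9 11 10
f 10 11 12
f 10 12 4
f 11 1 13
f 11 13 12
f 12 13 14
f 12 14 4
f 13 1 15
f 13 15 14
f 14 15 16
f 14 16 4
f 15 1 17
f 15 17 16
f 16 17 18
f 16 18 4
f 17 1 19
f 17 19 18
f 18 19 20
f 18 20 4
f 19 1 21
f 19 21 20
f 20 21 22
f 20 22 4
f 21 1 23
f 21 23 22
f 22 23 24
f 22 24 4
f 23 1 25
f 23 25 24
f 24 25 26
f 24 26 4
f 25 1 27
f 25 27 26
f 26 27 28
f 26 28 4
f 27 1 29
f 27 29 28
f 28 29 30
f 28 30 4
f 29 1 31
f 29 31 30
f 30 31 32
f 30 32 4
f 31 1 2
f 31 2 32
f 32 2 3
f 32 3 4
f 33 44 38
f 33 38 34
f 33 34 40
f 33 40 43
f 33 43 44
f 34 38 42
f 38 44 37
f 44 43 35
f 43 40 39
f 40 34 41
f 36 42 37
f 36 37 35
f 36 35 39
f 36 39 41
f 36 41 42
f 37 42 38
f 35 37 44
f 39 35 43
f 41 39 40
f 42 41 34



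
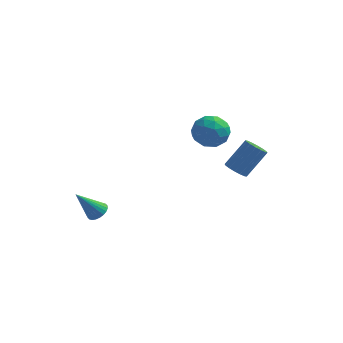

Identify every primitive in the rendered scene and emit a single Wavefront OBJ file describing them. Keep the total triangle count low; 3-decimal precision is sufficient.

v -0.437 3.795 0.278
v 0.124 4.703 0.04
v 0.916 3.217 1.26
v 1.477 4.125 1.022
v 0.593 4.18 1.664
v -0.243 4.537 1.057
v 1.283 3.383 0.243
v 0.447 3.74 -0.364
v 1.187 4.448 0.019
v 0.76 4.941 0.897
v 0.28 2.979 0.403
v -0.147 3.472 1.281
v -0.275 4.3 0.073
v 1.315 3.62 1.227
v 0.796 3.653 1.604
v 1.125 4.186 1.465
v -0.491 4.202 0.67
v -0.162 4.736 0.531
v 0.114 4.429 1.485
v 1.202 3.184 0.769
v 1.531 3.718 0.63
v -0.085 3.734 -0.165
v 0.244 4.267 -0.304
v 0.926 3.491 -0.185
v 0.679 4.684 -0.08
v 1.474 4.344 0.498
v 1.361 3.908 0.04
v 0.869 4.118 -0.317
v 0.428 4.974 0.437
v 1.224 4.634 1.014
v 0.704 4.666 1.391
v 0.212 4.876 1.034
v 1.053 4.824 0.424
v -0.184 3.286 0.286
v 0.612 2.946 0.863
v 0.828 3.044 0.266
v 0.336 3.254 -0.091
v -0.434 3.576 0.802
v 0.361 3.236 1.38
v 0.171 3.802 1.617
v -0.321 4.012 1.26
v -0.013 3.096 0.876
v -3.514 -2.877 -1.831
v -2.987 -2.879 -1.503
v -4.426 -3.463 -0.369
v -3.067 -2.654 -1.463
v -3.215 -2.463 -1.478
v -3.408 -2.335 -1.548
v -3.618 -2.29 -1.66
v -3.811 -2.334 -1.799
v -3.959 -2.46 -1.942
v -4.04 -2.65 -2.068
v -4.04 -2.875 -2.159
v -3.96 -3.1 -2.199
v -3.812 -3.291 -2.183
v -3.619 -3.418 -2.114
v -3.41 -3.464 -2.001
v -3.216 -3.42 -1.863
v -3.068 -3.293 -1.72
v -2.988 -3.104 -1.593
v 1.966 3.539 -1.827
v 2.451 3.772 -2.258
v 3.339 4.614 -0.805
v 2.854 4.381 -0.373
v 2.201 4.028 -2.253
v 3.09 4.869 -0.8
v 1.888 4.152 -2.134
v 2.777 4.994 -0.681
v 1.596 4.112 -1.932
v 2.485 4.954 -0.479
v 1.403 3.919 -1.702
v 2.292 4.761 -0.249
v 1.361 3.624 -1.506
v 2.249 4.465 -0.052
v 1.481 3.306 -1.395
v 2.369 4.148 0.058
v 1.73 3.051 -1.4
v 2.619 3.892 0.053
v 2.043 2.926 -1.519
v 2.932 3.768 -0.066
v 2.335 2.966 -1.721
v 3.224 3.808 -0.268
v 2.528 3.159 -1.951
v 3.417 4.001 -0.498
v 2.571 3.455 -2.148
v 3.459 4.296 -0.694
f 1 38 17
f 38 12 41
f 17 41 6
f 38 41 17
f 1 17 13
f 17 6 18
f 13 18 2
f 17 18 13
f 1 13 22
f 13 2 23
f 22 23 8
f 13 23 22
f 1 22 34
f 22 8 37
f 34 37 11
f 22 37 34
f 1 34 38
f 34 11 42
f 38 42 12
f 34 42 38
f 2 18 29
f 18 6 32
f 29 32 10
f 18 32 29
f 6 41 19
f 41 12 40
f 19 40 5
f 41 40 19
f 12 42 39
f 42 11 35
f 39 35 3
f 42 35 39
f 11 37 36
f 37 8 24
f 36 24 7
f 37 24 36
f 8 23 28
f 23 2 25
f 28 25 9
f 23 25 28
f 4 30 16
f 30 10 31
f 16 31 5
f 30 31 16
f 4 16 14
f 16 5 15
f 14 15 3
f 16 15 14
f 4 14 21
f 14 3 20
f 21 20 7
f 14 20 21
f 4 21 26
f 21 7 27
f 26 27 9
f 21 27 26
f 4 26 30
f 26 9 33
f 30 33 10
f 26 33 30
f 5 31 19
f 31 10 32
f 19 32 6
f 31 32 19
f 3 15 39
f 15 5 40
f 39 40 12
f 15 40 39
f 7 20 36
f 20 3 35
f 36 35 11
f 20 35 36
f 9 27 28
f 27 7 24
f 28 24 8
f 27 24 28
f 10 33 29
f 33 9 25
f 29 25 2
f 33 25 29
f 44 43 46
f 44 46 45
f 46 43 47
f 46 47 45
f 47 43 48
f 47 48 45
f 48 43 49
f 48 49 45
f 49 43 50
f 49 50 45
f 50 43 51
f 50 51 45
f 51 43 52
f 51 52 45
f 52 43 53
f 52 53 45
f 53 43 54
f 53 54 45
f 54 43 55
f 54 55 45
f 55 43 56
f 55 56 45
f 56 43 57
f 56 57 45
f 57 43 58
f 57 58 45
f 58 43 59
f 58 59 45
f 59 43 60
f 59 60 45
f 60 43 44
f 60 44 45
f 62 61 65
f 62 65 63
f 63 65 66
f 63 66 64
f 65 61 67
f 65 67 66
f 66 67 68
f 66 68 64
f 67 61 69
f 67 69 68
f 68 69 70
f 68 70 64
f 69 61 71
f 69 71 70
f 70 71 72
f 70 72 64
f 71 61 73
f 71 73 72
f 72 73 74
f 72 74 64
f 73 61 75
f 73 75 74
f 74 75 76
f 74 76 64
f 75 61 77
f 75 77 76
f 76 77 78
f 76 78 64
f 77 61 79
f 77 79 78
f 78 79 80
f 78 80 64
f 79 61 81
f 79 81 80
f 80 81 82
f 80 82 64
f 81 61 83
f 81 83 82
f 82 83 84
f 82 84 64
f 83 61 85
f 83 85 84
f 84 85 86
f 84 86 64
f 85 61 62
f 85 62 86
f 86 62 63
f 86 63 64



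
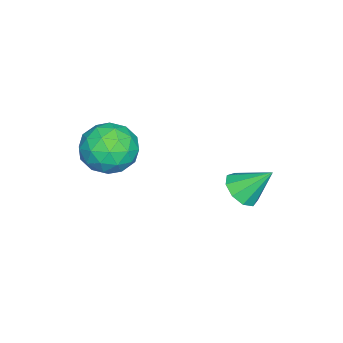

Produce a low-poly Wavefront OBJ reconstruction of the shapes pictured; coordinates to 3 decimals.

v -3.513 3.286 -4.295
v -3.179 3.79 -4.721
v -3.687 4.254 -3.285
v -3.678 3.792 -4.809
v -4.099 3.556 -4.656
v -4.246 3.194 -4.334
v -4.05 2.875 -3.994
v -3.602 2.748 -3.795
v -3.113 2.872 -3.829
v -2.81 3.19 -4.082
v -2.837 3.553 -4.434
v -0.151 0.416 -0.062
v 0.463 0.055 -0.777
v -1.443 -0.155 -0.883
v -0.829 -0.516 -1.598
v -0.833 -0.934 -0.679
v -0.035 -0.581 -0.172
v -0.945 0.481 -1.488
v -0.147 0.834 -0.981
v -0.028 0.096 -1.659
v 0.041 -0.779 -1.159
v -1.021 0.679 -0.501
v -0.952 -0.196 -0.001
v 0.269 0.285 -0.348
v -1.249 -0.385 -1.312
v -1.252 -0.631 -0.772
v -0.891 -0.843 -1.193
v -0.023 -0.089 0.008
v 0.337 -0.3 -0.413
v -0.425 -0.882 -0.355
v -1.317 0.2 -1.247
v -0.957 -0.011 -1.668
v -0.089 0.743 -0.467
v 0.272 0.531 -0.888
v -0.555 0.782 -1.305
v 0.342 0.097 -1.286
v -0.418 -0.238 -1.769
v -0.486 0.348 -1.704
v -0.016 0.555 -1.406
v 0.382 -0.417 -0.993
v -0.377 -0.752 -1.475
v -0.38 -0.998 -0.935
v 0.089 -0.791 -0.637
v 0.094 -0.393 -1.511
v -0.603 0.652 -0.185
v -1.362 0.317 -0.667
v -1.069 0.691 -1.023
v -0.6 0.898 -0.725
v -0.562 0.138 0.109
v -1.322 -0.197 -0.374
v -0.964 -0.655 -0.254
v -0.494 -0.448 0.044
v -1.074 0.293 -0.149
f 2 1 4
f 2 4 3
f 4 1 5
f 4 5 3
f 5 1 6
f 5 6 3
f 6 1 7
f 6 7 3
f 7 1 8
f 7 8 3
f 8 1 9
f 8 9 3
f 9 1 10
f 9 10 3
f 10 1 11
f 10 11 3
f 11 1 2
f 11 2 3
f 12 49 28
f 49 23 52
f 28 52 17
f 49 52 28
f 12 28 24
f 28 17 29
f 24 29 13
f 28 29 24
f 12 24 33
f 24 13 34
f 33 34 19
f 24 34 33
f 12 33 45
f 33 19 48
f 45 48 22
f 33 48 45
f 12 45 49
f 45 22 53
f 49 53 23
f 45 53 49
f 13 29 40
f 29 17 43
f 40 43 21
f 29 43 40
f 17 52 30
f 52 23 51
f 30 51 16
f 52 51 30
f 23 53 50
f 53 22 46
f 50 46 14
f 53 46 50
f 22 48 47
f 48 19 35
f 47 35 18
f 48 35 47
f 19 34 39
f 34 13 36
f 39 36 20
f 34 36 39
f 15 41 27
f 41 21 42
f 27 42 16
f 41 42 27
f 15 27 25
f 27 16 26
f 25 26 14
f 27 26 25
f 15 25 32
f 25 14 31
f 32 31 18
f 25 31 32
f 15 32 37
f 32 18 38
f 37 38 20
f 32 38 37
f 15 37 41
f 37 20 44
f 41 44 21
f 37 44 41
f 16 42 30
f 42 21 43
f 30 43 17
f 42 43 30
f 14 26 50
f 26 16 51
f 50 51 23
f 26 51 50
f 18 31 47
f 31 14 46
f 47 46 22
f 31 46 47
f 20 38 39
f 38 18 35
f 39 35 19
f 38 35 39
f 21 44 40
f 44 20 36
f 40 36 13
f 44 36 40



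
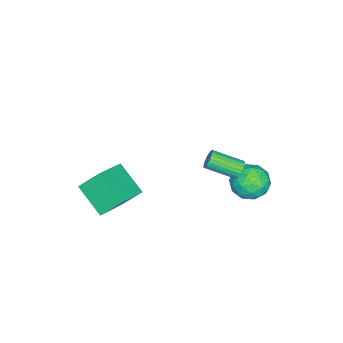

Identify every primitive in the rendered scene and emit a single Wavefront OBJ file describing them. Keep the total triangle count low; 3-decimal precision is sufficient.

v -3.524 3.576 -2.402
v -2.789 2.859 -2.778
v -4.591 2.241 -1.942
v -3.856 1.524 -2.318
v -3.64 2.108 -1.42
v -2.98 2.933 -1.704
v -4.4 2.167 -3.016
v -3.74 2.992 -3.3
v -3.33 1.988 -3.158
v -2.861 1.952 -2.171
v -4.519 3.148 -2.549
v -4.05 3.112 -1.562
v -3.063 3.334 -2.63
v -4.317 1.766 -2.09
v -4.19 2.109 -1.562
v -3.758 1.688 -1.783
v -3.175 3.378 -1.999
v -2.743 2.957 -2.22
v -3.243 2.516 -1.421
v -4.637 2.143 -2.5
v -4.205 1.722 -2.721
v -3.622 3.412 -2.937
v -3.19 2.991 -3.158
v -4.137 2.584 -3.299
v -2.949 2.401 -3.074
v -3.576 1.617 -2.804
v -3.896 1.994 -3.215
v -3.508 2.479 -3.382
v -2.673 2.38 -2.494
v -3.3 1.595 -2.224
v -3.173 1.939 -1.696
v -2.785 2.424 -1.863
v -2.991 1.868 -2.718
v -4.08 3.505 -2.496
v -4.707 2.72 -2.226
v -4.595 2.676 -2.857
v -4.207 3.161 -3.024
v -3.804 3.483 -1.916
v -4.431 2.699 -1.646
v -3.872 2.621 -1.338
v -3.484 3.106 -1.505
v -4.389 3.232 -2.002
v -0.452 3.152 2.13
v -0.142 3.369 2.486
v 0.183 1.885 3.106
v -0.128 1.668 2.75
v -0.32 3.37 2.583
v 0.004 1.887 3.203
v -0.519 3.338 2.611
v -0.194 1.855 3.231
v -0.707 3.278 2.565
v -0.382 1.795 3.185
v -0.857 3.198 2.454
v -0.532 1.715 3.074
v -0.945 3.112 2.293
v -0.62 1.629 2.913
v -0.958 3.031 2.107
v -0.633 1.548 2.727
v -0.894 2.969 1.925
v -0.569 1.486 2.545
v -0.763 2.935 1.774
v -0.438 1.451 2.394
v -0.584 2.933 1.677
v -0.26 1.45 2.297
v -0.386 2.965 1.649
v -0.061 1.482 2.269
v -0.198 3.025 1.695
v 0.127 1.542 2.315
v -0.048 3.105 1.806
v 0.277 1.622 2.426
v 0.04 3.191 1.967
v 0.365 1.708 2.587
v 0.053 3.272 2.153
v 0.378 1.789 2.773
v -0.011 3.334 2.335
v 0.314 1.851 2.955
v -0.059 -2.788 -2.782
v -0.796 -4.248 -1.739
v -0.451 -1.838 -1.731
v -1.188 -3.298 -0.687
v 1.828 -3.062 -1.833
v 1.091 -4.522 -0.789
v 1.436 -2.112 -0.781
v 0.699 -3.572 0.262
f 1 38 17
f 38 12 41
f 17 41 6
f 38 41 17
f 1 17 13
f 17 6 18
f 13 18 2
f 17 18 13
f 1 13 22
f 13 2 23
f 22 23 8
f 13 23 22
f 1 22 34
f 22 8 37
f 34 37 11
f 22 37 34
f 1 34 38
f 34 11 42
f 38 42 12
f 34 42 38
f 2 18 29
f 18 6 32
f 29 32 10
f 18 32 29
f 6 41 19
f 41 12 40
f 19 40 5
f 41 40 19
f 12 42 39
f 42 11 35
f 39 35 3
f 42 35 39
f 11 37 36
f 37 8 24
f 36 24 7
f 37 24 36
f 8 23 28
f 23 2 25
f 28 25 9
f 23 25 28
f 4 30 16
f 30 10 31
f 16 31 5
f 30 31 16
f 4 16 14
f 16 5 15
f 14 15 3
f 16 15 14
f 4 14 21
f 14 3 20
f 21 20 7
f 14 20 21
f 4 21 26
f 21 7 27
f 26 27 9
f 21 27 26
f 4 26 30
f 26 9 33
f 30 33 10
f 26 33 30
f 5 31 19
f 31 10 32
f 19 32 6
f 31 32 19
f 3 15 39
f 15 5 40
f 39 40 12
f 15 40 39
f 7 20 36
f 20 3 35
f 36 35 11
f 20 35 36
f 9 27 28
f 27 7 24
f 28 24 8
f 27 24 28
f 10 33 29
f 33 9 25
f 29 25 2
f 33 25 29
f 44 43 47
f 44 47 45
f 45 47 48
f 45 48 46
f 47 43 49
f 47 49 48
f 48 49 50
f 48 50 46
f 49 43 51
f 49 51 50
f 50 51 52
f 50 52 46
f 51 43 53
f 51 53 52
f 52 53 54
f 52 54 46
f 53 43 55
f 53 55 54
f 54 55 56
f 54 56 46
f 55 43 57
f 55 57 56
f 56 57 58
f 56 58 46
f 57 43 59
f 57 59 58
f 58 59 60
f 58 60 46
f 59 43 61
f 59 61 60
f 60 61 62
f 60 62 46
f 61 43 63
f 61 63 62
f 62 63 64
f 62 64 46
f 63 43 65
f 63 65 64
f 64 65 66
f 64 66 46
f 65 43 67
f 65 67 66
f 66 67 68
f 66 68 46
f 67 43 69
f 67 69 68
f 68 69 70
f 68 70 46
f 69 43 71
f 69 71 70
f 70 71 72
f 70 72 46
f 71 43 73
f 71 73 72
f 72 73 74
f 72 74 46
f 73 43 75
f 73 75 74
f 74 75 76
f 74 76 46
f 75 43 44
f 75 44 76
f 76 44 45
f 76 45 46
f 78 80 77
f 81 78 77
f 77 80 79
f 79 81 77
f 78 84 80
f 82 78 81
f 82 84 78
f 80 84 79
f 83 81 79
f 79 84 83
f 83 82 81
f 84 82 83



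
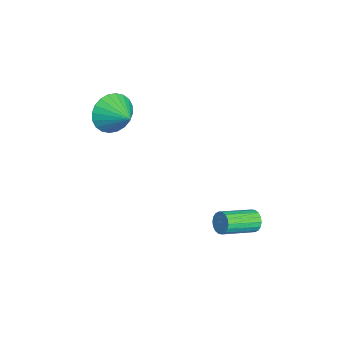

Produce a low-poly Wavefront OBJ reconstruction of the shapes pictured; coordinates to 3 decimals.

v 0.954 2.126 -3.845
v 1.155 2.421 -3.388
v 1.927 0.95 -2.778
v 1.726 0.654 -3.235
v 0.927 2.335 -3.305
v 1.699 0.864 -2.695
v 0.703 2.208 -3.329
v 1.475 0.737 -2.719
v 0.529 2.065 -3.455
v 1.301 0.593 -2.845
v 0.44 1.933 -3.658
v 1.212 0.462 -3.048
v 0.452 1.84 -3.898
v 1.224 0.369 -3.288
v 0.564 1.803 -4.128
v 1.336 0.332 -3.518
v 0.753 1.83 -4.302
v 1.525 0.359 -3.692
v 0.981 1.916 -4.385
v 1.753 0.445 -3.775
v 1.205 2.043 -4.361
v 1.977 0.572 -3.751
v 1.379 2.187 -4.235
v 2.151 0.715 -3.625
v 1.468 2.318 -4.032
v 2.24 0.847 -3.422
v 1.456 2.411 -3.792
v 2.228 0.94 -3.182
v 1.344 2.448 -3.562
v 2.116 0.977 -2.952
v -2.788 -3.965 0.456
v -2.259 -4.111 -0.474
v -1.672 -3.155 0.964
v -2.476 -3.76 -0.557
v -2.74 -3.439 -0.487
v -3.012 -3.199 -0.272
v -3.25 -3.075 0.053
v -3.417 -3.087 0.439
v -3.489 -3.232 0.828
v -3.454 -3.489 1.16
v -3.318 -3.818 1.385
v -3.101 -4.17 1.469
v -2.837 -4.49 1.398
v -2.565 -4.73 1.184
v -2.327 -4.854 0.859
v -2.16 -4.843 0.472
v -2.088 -4.697 0.083
v -2.123 -4.44 -0.249
f 2 1 5
f 2 5 3
f 3 5 6
f 3 6 4
f 5 1 7
f 5 7 6
f 6 7 8
f 6 8 4
f 7 1 9
f 7 9 8
f 8 9 10
f 8 10 4
f 9 1 11
f 9 11 10
f 10 11 12
f 10 12 4
f 11 1 13
f 11 13 12
f 12 13 14
f 12 14 4
f 13 1 15
f 13 15 14
f 14 15 16
f 14 16 4
f 15 1 17
f 15 17 16
f 16 17 18
f 16 18 4
f 17 1 19
f 17 19 18
f 18 19 20
f 18 20 4
f 19 1 21
f 19 21 20
f 20 21 22
f 20 22 4
f 21 1 23
f 21 23 22
f 22 23 24
f 22 24 4
f 23 1 25
f 23 25 24
f 24 25 26
f 24 26 4
f 25 1 27
f 25 27 26
f 26 27 28
f 26 28 4
f 27 1 29
f 27 29 28
f 28 29 30
f 28 30 4
f 29 1 2
f 29 2 30
f 30 2 3
f 30 3 4
f 32 31 34
f 32 34 33
f 34 31 35
f 34 35 33
f 35 31 36
f 35 36 33
f 36 31 37
f 36 37 33
f 37 31 38
f 37 38 33
f 38 31 39
f 38 39 33
f 39 31 40
f 39 40 33
f 40 31 41
f 40 41 33
f 41 31 42
f 41 42 33
f 42 31 43
f 42 43 33
f 43 31 44
f 43 44 33
f 44 31 45
f 44 45 33
f 45 31 46
f 45 46 33
f 46 31 47
f 46 47 33
f 47 31 48
f 47 48 33
f 48 31 32
f 48 32 33



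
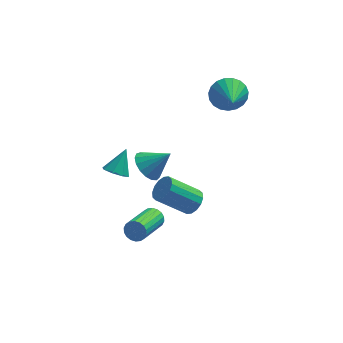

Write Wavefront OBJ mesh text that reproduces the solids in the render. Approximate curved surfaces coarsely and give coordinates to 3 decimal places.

v -0.056 -1.674 -0.447
v 0.263 -1.152 -0.029
v -1.245 -1.265 1.264
v -1.564 -1.786 0.847
v 0.039 -0.96 -0.274
v -1.469 -1.073 1.019
v -0.21 -0.96 -0.565
v -1.719 -1.072 0.729
v -0.418 -1.15 -0.824
v -1.927 -1.263 0.47
v -0.529 -1.481 -0.982
v -2.037 -1.594 0.311
v -0.513 -1.864 -0.997
v -2.021 -1.976 0.297
v -0.375 -2.195 -0.864
v -1.883 -2.308 0.429
v -0.151 -2.387 -0.619
v -1.659 -2.5 0.674
v 0.099 -2.388 -0.329
v -1.41 -2.5 0.965
v 0.307 -2.197 -0.07
v -1.202 -2.31 1.224
v 0.417 -1.866 0.089
v -1.091 -1.979 1.382
v 0.401 -1.484 0.103
v -1.107 -1.596 1.397
v -2.256 -1.401 2.247
v -1.792 -0.826 1.733
v -1.144 -1.399 3.253
v -2.024 -0.57 1.989
v -2.31 -0.504 2.305
v -2.583 -0.644 2.607
v -2.782 -0.957 2.827
v -2.86 -1.371 2.914
v -2.799 -1.793 2.848
v -2.615 -2.124 2.644
v -2.348 -2.29 2.349
v -2.06 -2.252 2.031
v -1.817 -2.019 1.762
v -1.675 -1.644 1.605
v -1.666 -1.214 1.594
v -3.908 2.979 -2.801
v -3.229 2.677 -2.905
v -3.352 3.841 -1.679
v -3.312 3.146 -3.225
v -3.744 3.518 -3.296
v -4.272 3.574 -3.078
v -4.586 3.281 -2.697
v -4.504 2.812 -2.377
v -4.072 2.44 -2.306
v -3.544 2.384 -2.524
v 1.874 4.4 2.31
v 2.284 4 1.454
v 2.006 2.78 3.13
v 2.632 4.135 1.665
v 2.848 4.316 1.987
v 2.896 4.511 2.365
v 2.767 4.687 2.734
v 2.484 4.814 3.029
v 2.095 4.868 3.2
v 1.668 4.842 3.217
v 1.276 4.739 3.078
v 0.988 4.578 2.805
v 0.853 4.385 2.447
v 0.894 4.196 2.065
v 1.105 4.041 1.726
v 1.448 3.949 1.488
v 1.866 3.934 1.391
v -2.015 -1.363 -2.09
v -1.593 -1.362 -1.65
v -2.463 -3.115 -0.809
v -2.885 -3.117 -1.25
v -1.792 -1.212 -1.543
v -2.663 -2.965 -0.703
v -2.036 -1.092 -1.544
v -2.906 -2.845 -0.704
v -2.275 -1.025 -1.654
v -3.145 -2.779 -0.814
v -2.463 -1.026 -1.85
v -3.333 -2.779 -1.01
v -2.562 -1.094 -2.094
v -3.432 -2.847 -1.254
v -2.553 -1.215 -2.337
v -3.423 -2.968 -1.496
v -2.437 -1.365 -2.531
v -3.307 -3.118 -1.69
v -2.237 -1.515 -2.637
v -3.108 -3.268 -1.797
v -1.994 -1.635 -2.636
v -2.864 -3.388 -1.796
v -1.755 -1.701 -2.526
v -2.625 -3.455 -1.686
v -1.567 -1.701 -2.33
v -2.437 -3.454 -1.49
v -1.468 -1.633 -2.086
v -2.338 -3.386 -1.246
v -1.477 -1.512 -1.844
v -2.347 -3.265 -1.003
f 2 1 5
f 2 5 3
f 3 5 6
f 3 6 4
f 5 1 7
f 5 7 6
f 6 7 8
f 6 8 4
f 7 1 9
f 7 9 8
f 8 9 10
f 8 10 4
f 9 1 11
f 9 11 10
f 10 11 12
f 10 12 4
f 11 1 13
f 11 13 12
f 12 13 14
f 12 14 4
f 13 1 15
f 13 15 14
f 14 15 16
f 14 16 4
f 15 1 17
f 15 17 16
f 16 17 18
f 16 18 4
f 17 1 19
f 17 19 18
f 18 19 20
f 18 20 4
f 19 1 21
f 19 21 20
f 20 21 22
f 20 22 4
f 21 1 23
f 21 23 22
f 22 23 24
f 22 24 4
f 23 1 25
f 23 25 24
f 24 25 26
f 24 26 4
f 25 1 2
f 25 2 26
f 26 2 3
f 26 3 4
f 28 27 30
f 28 30 29
f 30 27 31
f 30 31 29
f 31 27 32
f 31 32 29
f 32 27 33
f 32 33 29
f 33 27 34
f 33 34 29
f 34 27 35
f 34 35 29
f 35 27 36
f 35 36 29
f 36 27 37
f 36 37 29
f 37 27 38
f 37 38 29
f 38 27 39
f 38 39 29
f 39 27 40
f 39 40 29
f 40 27 41
f 40 41 29
f 41 27 28
f 41 28 29
f 43 42 45
f 43 45 44
f 45 42 46
f 45 46 44
f 46 42 47
f 46 47 44
f 47 42 48
f 47 48 44
f 48 42 49
f 48 49 44
f 49 42 50
f 49 50 44
f 50 42 51
f 50 51 44
f 51 42 43
f 51 43 44
f 53 52 55
f 53 55 54
f 55 52 56
f 55 56 54
f 56 52 57
f 56 57 54
f 57 52 58
f 57 58 54
f 58 52 59
f 58 59 54
f 59 52 60
f 59 60 54
f 60 52 61
f 60 61 54
f 61 52 62
f 61 62 54
f 62 52 63
f 62 63 54
f 63 52 64
f 63 64 54
f 64 52 65
f 64 65 54
f 65 52 66
f 65 66 54
f 66 52 67
f 66 67 54
f 67 52 68
f 67 68 54
f 68 52 53
f 68 53 54
f 70 69 73
f 70 73 71
f 71 73 74
f 71 74 72
f 73 69 75
f 73 75 74
f 74 75 76
f 74 76 72
f 75 69 77
f 75 77 76
f 76 77 78
f 76 78 72
f 77 69 79
f 77 79 78
f 78 79 80
f 78 80 72
f 79 69 81
f 79 81 80
f 80 81 82
f 80 82 72
f 81 69 83
f 81 83 82
f 82 83 84
f 82 84 72
f 83 69 85
f 83 85 84
f 84 85 86
f 84 86 72
f 85 69 87
f 85 87 86
f 86 87 88
f 86 88 72
f 87 69 89
f 87 89 88
f 88 89 90
f 88 90 72
f 89 69 91
f 89 91 90
f 90 91 92
f 90 92 72
f 91 69 93
f 91 93 92
f 92 93 94
f 92 94 72
f 93 69 95
f 93 95 94
f 94 95 96
f 94 96 72
f 95 69 97
f 95 97 96
f 96 97 98
f 96 98 72
f 97 69 70
f 97 70 98
f 98 70 71
f 98 71 72

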